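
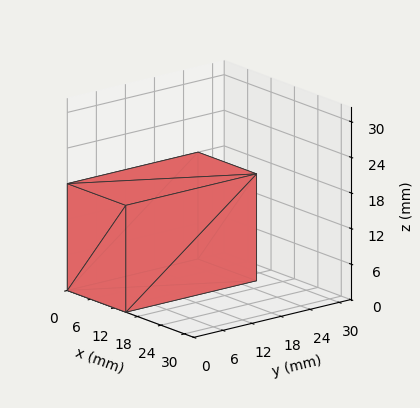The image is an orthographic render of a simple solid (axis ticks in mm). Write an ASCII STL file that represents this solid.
Reading the render: the shape is a rectangular box, roughly 15 × 27 mm footprint and 18 mm tall (dimensions read to the nearest mm from the axis ticks). For the STL, each face is triangulated and given an outward normal.

solid part
  facet normal 0.0000 0.0000 -1.0000
    outer loop
      vertex 15.000 27.000 0.000
      vertex 15.000 0.000 0.000
      vertex 0.000 0.000 0.000
    endloop
  endfacet
  facet normal 0.0000 0.0000 -1.0000
    outer loop
      vertex 0.000 27.000 0.000
      vertex 15.000 27.000 0.000
      vertex 0.000 0.000 0.000
    endloop
  endfacet
  facet normal 0.0000 0.0000 1.0000
    outer loop
      vertex 0.000 0.000 18.000
      vertex 15.000 0.000 18.000
      vertex 15.000 27.000 18.000
    endloop
  endfacet
  facet normal 0.0000 0.0000 1.0000
    outer loop
      vertex 0.000 0.000 18.000
      vertex 15.000 27.000 18.000
      vertex 0.000 27.000 18.000
    endloop
  endfacet
  facet normal 0.0000 -1.0000 0.0000
    outer loop
      vertex 0.000 0.000 0.000
      vertex 15.000 0.000 0.000
      vertex 15.000 0.000 18.000
    endloop
  endfacet
  facet normal 0.0000 -1.0000 0.0000
    outer loop
      vertex 0.000 0.000 0.000
      vertex 15.000 0.000 18.000
      vertex 0.000 0.000 18.000
    endloop
  endfacet
  facet normal 0.0000 1.0000 0.0000
    outer loop
      vertex 15.000 27.000 18.000
      vertex 15.000 27.000 0.000
      vertex 0.000 27.000 0.000
    endloop
  endfacet
  facet normal 0.0000 1.0000 0.0000
    outer loop
      vertex 0.000 27.000 18.000
      vertex 15.000 27.000 18.000
      vertex 0.000 27.000 0.000
    endloop
  endfacet
  facet normal -1.0000 0.0000 0.0000
    outer loop
      vertex 0.000 27.000 18.000
      vertex 0.000 27.000 0.000
      vertex 0.000 0.000 0.000
    endloop
  endfacet
  facet normal -1.0000 0.0000 0.0000
    outer loop
      vertex 0.000 0.000 18.000
      vertex 0.000 27.000 18.000
      vertex 0.000 0.000 0.000
    endloop
  endfacet
  facet normal 1.0000 0.0000 0.0000
    outer loop
      vertex 15.000 0.000 0.000
      vertex 15.000 27.000 0.000
      vertex 15.000 27.000 18.000
    endloop
  endfacet
  facet normal 1.0000 0.0000 0.0000
    outer loop
      vertex 15.000 0.000 0.000
      vertex 15.000 27.000 18.000
      vertex 15.000 0.000 18.000
    endloop
  endfacet
endsolid part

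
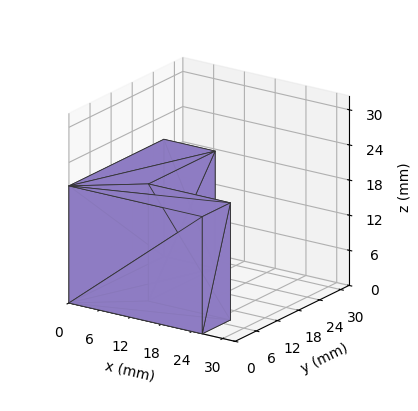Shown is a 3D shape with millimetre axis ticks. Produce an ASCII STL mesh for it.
Reading the render: the shape is an L-shaped prism: outer 26 × 27 mm, arm thicknesses ≈ 8 mm (horizontal) and 10 mm (vertical), extruded 20 mm in z (dimensions read to the nearest mm from the axis ticks). For the STL, each face is triangulated and given an outward normal.

solid part
  facet normal 0.0000 0.0000 -1.0000
    outer loop
      vertex 26.00 8.00 0.00
      vertex 26.00 0.00 0.00
      vertex 0.00 0.00 0.00
    endloop
  endfacet
  facet normal 0.0000 0.0000 -1.0000
    outer loop
      vertex 10.00 8.00 0.00
      vertex 26.00 8.00 0.00
      vertex 0.00 0.00 0.00
    endloop
  endfacet
  facet normal 0.0000 0.0000 -1.0000
    outer loop
      vertex 10.00 27.00 0.00
      vertex 10.00 8.00 0.00
      vertex 0.00 0.00 0.00
    endloop
  endfacet
  facet normal 0.0000 0.0000 -1.0000
    outer loop
      vertex 0.00 27.00 0.00
      vertex 10.00 27.00 0.00
      vertex 0.00 0.00 0.00
    endloop
  endfacet
  facet normal 0.0000 0.0000 1.0000
    outer loop
      vertex 0.00 0.00 20.00
      vertex 26.00 0.00 20.00
      vertex 26.00 8.00 20.00
    endloop
  endfacet
  facet normal 0.0000 0.0000 1.0000
    outer loop
      vertex 0.00 0.00 20.00
      vertex 26.00 8.00 20.00
      vertex 10.00 8.00 20.00
    endloop
  endfacet
  facet normal 0.0000 0.0000 1.0000
    outer loop
      vertex 0.00 0.00 20.00
      vertex 10.00 8.00 20.00
      vertex 10.00 27.00 20.00
    endloop
  endfacet
  facet normal 0.0000 0.0000 1.0000
    outer loop
      vertex 0.00 0.00 20.00
      vertex 10.00 27.00 20.00
      vertex 0.00 27.00 20.00
    endloop
  endfacet
  facet normal 0.0000 -1.0000 0.0000
    outer loop
      vertex 0.00 0.00 0.00
      vertex 26.00 0.00 0.00
      vertex 26.00 0.00 20.00
    endloop
  endfacet
  facet normal 0.0000 -1.0000 0.0000
    outer loop
      vertex 0.00 0.00 0.00
      vertex 26.00 0.00 20.00
      vertex 0.00 0.00 20.00
    endloop
  endfacet
  facet normal 1.0000 0.0000 0.0000
    outer loop
      vertex 26.00 0.00 0.00
      vertex 26.00 8.00 0.00
      vertex 26.00 8.00 20.00
    endloop
  endfacet
  facet normal 1.0000 0.0000 0.0000
    outer loop
      vertex 26.00 0.00 0.00
      vertex 26.00 8.00 20.00
      vertex 26.00 0.00 20.00
    endloop
  endfacet
  facet normal 0.0000 1.0000 0.0000
    outer loop
      vertex 26.00 8.00 0.00
      vertex 10.00 8.00 0.00
      vertex 10.00 8.00 20.00
    endloop
  endfacet
  facet normal 0.0000 1.0000 0.0000
    outer loop
      vertex 26.00 8.00 0.00
      vertex 10.00 8.00 20.00
      vertex 26.00 8.00 20.00
    endloop
  endfacet
  facet normal 1.0000 0.0000 0.0000
    outer loop
      vertex 10.00 8.00 0.00
      vertex 10.00 27.00 0.00
      vertex 10.00 27.00 20.00
    endloop
  endfacet
  facet normal 1.0000 0.0000 0.0000
    outer loop
      vertex 10.00 8.00 0.00
      vertex 10.00 27.00 20.00
      vertex 10.00 8.00 20.00
    endloop
  endfacet
  facet normal 0.0000 1.0000 0.0000
    outer loop
      vertex 10.00 27.00 0.00
      vertex 0.00 27.00 0.00
      vertex 0.00 27.00 20.00
    endloop
  endfacet
  facet normal 0.0000 1.0000 0.0000
    outer loop
      vertex 10.00 27.00 0.00
      vertex 0.00 27.00 20.00
      vertex 10.00 27.00 20.00
    endloop
  endfacet
  facet normal -1.0000 0.0000 0.0000
    outer loop
      vertex 0.00 27.00 0.00
      vertex 0.00 0.00 0.00
      vertex 0.00 0.00 20.00
    endloop
  endfacet
  facet normal -1.0000 0.0000 0.0000
    outer loop
      vertex 0.00 27.00 0.00
      vertex 0.00 0.00 20.00
      vertex 0.00 27.00 20.00
    endloop
  endfacet
endsolid part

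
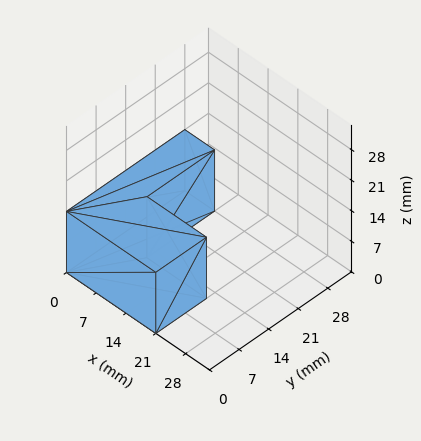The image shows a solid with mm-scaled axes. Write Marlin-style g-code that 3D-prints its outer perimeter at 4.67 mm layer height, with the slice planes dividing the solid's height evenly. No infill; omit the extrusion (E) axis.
Reading the render: the shape is an L-shaped prism: outer 21 × 28 mm, arm thicknesses ≈ 12 mm (horizontal) and 7 mm (vertical), extruded 14 mm in z (dimensions read to the nearest mm from the axis ticks). For the g-code, the solid's height is divided into equal slices at the stated Δz and each level perimeter traced with G1 moves after a G0 lift.

; perimeter-only toolpath
G21 ; units = mm
G90 ; absolute positioning
G28 ; home
; layer 1
G0 Z4.67
G0 X0.00 Y0.00
G1 X21.00 Y0.00
G1 X21.00 Y12.00
G1 X7.00 Y12.00
G1 X7.00 Y28.00
G1 X0.00 Y28.00
G1 X0.00 Y0.00
; layer 2
G0 Z9.33
G0 X0.00 Y0.00
G1 X21.00 Y0.00
G1 X21.00 Y12.00
G1 X7.00 Y12.00
G1 X7.00 Y28.00
G1 X0.00 Y28.00
G1 X0.00 Y0.00
; layer 3
G0 Z14.00
G0 X0.00 Y0.00
G1 X21.00 Y0.00
G1 X21.00 Y12.00
G1 X7.00 Y12.00
G1 X7.00 Y28.00
G1 X0.00 Y28.00
G1 X0.00 Y0.00
M2 ; end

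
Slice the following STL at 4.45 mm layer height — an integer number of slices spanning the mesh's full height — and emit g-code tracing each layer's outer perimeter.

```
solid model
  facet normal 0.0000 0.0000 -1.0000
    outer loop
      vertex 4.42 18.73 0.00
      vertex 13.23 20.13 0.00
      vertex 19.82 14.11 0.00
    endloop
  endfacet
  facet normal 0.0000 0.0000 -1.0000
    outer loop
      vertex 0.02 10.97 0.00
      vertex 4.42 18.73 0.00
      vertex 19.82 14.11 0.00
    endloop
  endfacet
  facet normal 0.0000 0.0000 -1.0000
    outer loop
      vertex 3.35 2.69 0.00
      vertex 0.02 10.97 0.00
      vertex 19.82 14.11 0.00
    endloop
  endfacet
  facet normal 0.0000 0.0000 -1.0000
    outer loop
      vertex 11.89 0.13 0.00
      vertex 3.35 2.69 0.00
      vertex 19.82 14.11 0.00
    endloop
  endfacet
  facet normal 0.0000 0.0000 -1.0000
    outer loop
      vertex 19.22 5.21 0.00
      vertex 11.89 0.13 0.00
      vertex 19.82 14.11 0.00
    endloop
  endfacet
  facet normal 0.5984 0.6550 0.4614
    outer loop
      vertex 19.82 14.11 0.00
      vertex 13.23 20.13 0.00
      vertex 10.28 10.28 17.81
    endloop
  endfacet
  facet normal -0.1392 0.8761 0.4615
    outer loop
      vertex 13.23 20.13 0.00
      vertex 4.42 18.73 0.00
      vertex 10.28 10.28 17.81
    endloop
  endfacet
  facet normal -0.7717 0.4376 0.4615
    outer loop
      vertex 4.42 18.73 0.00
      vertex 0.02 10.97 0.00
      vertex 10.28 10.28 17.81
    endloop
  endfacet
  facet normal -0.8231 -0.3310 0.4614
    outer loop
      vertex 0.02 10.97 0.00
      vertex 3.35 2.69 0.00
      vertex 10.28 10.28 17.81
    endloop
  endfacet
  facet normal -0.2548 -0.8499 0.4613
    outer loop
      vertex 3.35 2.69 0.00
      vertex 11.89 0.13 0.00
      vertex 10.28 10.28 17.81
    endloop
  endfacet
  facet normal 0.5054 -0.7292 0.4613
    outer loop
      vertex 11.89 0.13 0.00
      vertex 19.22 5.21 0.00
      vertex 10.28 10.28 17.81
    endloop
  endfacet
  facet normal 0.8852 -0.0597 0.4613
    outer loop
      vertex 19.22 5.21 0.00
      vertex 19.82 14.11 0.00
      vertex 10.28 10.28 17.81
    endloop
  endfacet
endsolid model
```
; perimeter-only toolpath
G21 ; units = mm
G90 ; absolute positioning
G28 ; home
; layer 1
G0 Z4.45
G0 X17.43 Y13.15
G1 X12.49 Y17.67
G1 X5.88 Y16.62
G1 X2.58 Y10.80
G1 X5.08 Y4.59
G1 X11.49 Y2.67
G1 X16.98 Y6.48
G1 X17.43 Y13.15
; layer 2
G0 Z8.90
G0 X15.05 Y12.20
G1 X11.75 Y15.20
G1 X7.35 Y14.50
G1 X5.15 Y10.62
G1 X6.81 Y6.48
G1 X11.09 Y5.21
G1 X14.75 Y7.74
G1 X15.05 Y12.20
; layer 3
G0 Z13.36
G0 X12.66 Y11.24
G1 X11.02 Y12.74
G1 X8.81 Y12.39
G1 X7.71 Y10.45
G1 X8.55 Y8.38
G1 X10.68 Y7.74
G1 X12.51 Y9.01
G1 X12.66 Y11.24
M2 ; end

The solid is a regular 7-sided pyramid, base circumscribed radius ≈ 10.3 mm, apex at z ≈ 17.8 mm. Slicing at Δz = 4.45 mm — 4 equal slices spanning the solid's height, so layer i sits at z = i·h/4 — gives 3 non-empty perimeters. Each is a 7-segment closed polygon; G0 lifts to the layer z and rapids to the start vertex, then G1 traces the edges. The cross-section shrinks linearly with z (the slice at the apex is degenerate and omitted).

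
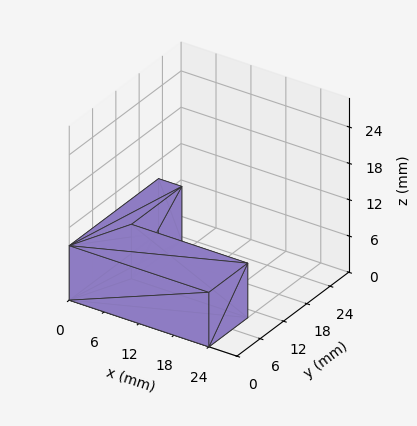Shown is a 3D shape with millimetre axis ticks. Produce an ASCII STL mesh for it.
Reading the render: the shape is an L-shaped prism: outer 24 × 23 mm, arm thicknesses ≈ 10 mm (horizontal) and 4 mm (vertical), extruded 9 mm in z (dimensions read to the nearest mm from the axis ticks). For the STL, each face is triangulated and given an outward normal.

solid part
  facet normal 0.0000 0.0000 -1.0000
    outer loop
      vertex 24.00 10.00 0.00
      vertex 24.00 0.00 0.00
      vertex 0.00 0.00 0.00
    endloop
  endfacet
  facet normal 0.0000 0.0000 -1.0000
    outer loop
      vertex 4.00 10.00 0.00
      vertex 24.00 10.00 0.00
      vertex 0.00 0.00 0.00
    endloop
  endfacet
  facet normal 0.0000 0.0000 -1.0000
    outer loop
      vertex 4.00 23.00 0.00
      vertex 4.00 10.00 0.00
      vertex 0.00 0.00 0.00
    endloop
  endfacet
  facet normal 0.0000 0.0000 -1.0000
    outer loop
      vertex 0.00 23.00 0.00
      vertex 4.00 23.00 0.00
      vertex 0.00 0.00 0.00
    endloop
  endfacet
  facet normal 0.0000 0.0000 1.0000
    outer loop
      vertex 0.00 0.00 9.00
      vertex 24.00 0.00 9.00
      vertex 24.00 10.00 9.00
    endloop
  endfacet
  facet normal 0.0000 0.0000 1.0000
    outer loop
      vertex 0.00 0.00 9.00
      vertex 24.00 10.00 9.00
      vertex 4.00 10.00 9.00
    endloop
  endfacet
  facet normal 0.0000 0.0000 1.0000
    outer loop
      vertex 0.00 0.00 9.00
      vertex 4.00 10.00 9.00
      vertex 4.00 23.00 9.00
    endloop
  endfacet
  facet normal 0.0000 0.0000 1.0000
    outer loop
      vertex 0.00 0.00 9.00
      vertex 4.00 23.00 9.00
      vertex 0.00 23.00 9.00
    endloop
  endfacet
  facet normal 0.0000 -1.0000 0.0000
    outer loop
      vertex 0.00 0.00 0.00
      vertex 24.00 0.00 0.00
      vertex 24.00 0.00 9.00
    endloop
  endfacet
  facet normal 0.0000 -1.0000 0.0000
    outer loop
      vertex 0.00 0.00 0.00
      vertex 24.00 0.00 9.00
      vertex 0.00 0.00 9.00
    endloop
  endfacet
  facet normal 1.0000 0.0000 0.0000
    outer loop
      vertex 24.00 0.00 0.00
      vertex 24.00 10.00 0.00
      vertex 24.00 10.00 9.00
    endloop
  endfacet
  facet normal 1.0000 0.0000 0.0000
    outer loop
      vertex 24.00 0.00 0.00
      vertex 24.00 10.00 9.00
      vertex 24.00 0.00 9.00
    endloop
  endfacet
  facet normal 0.0000 1.0000 0.0000
    outer loop
      vertex 24.00 10.00 0.00
      vertex 4.00 10.00 0.00
      vertex 4.00 10.00 9.00
    endloop
  endfacet
  facet normal 0.0000 1.0000 0.0000
    outer loop
      vertex 24.00 10.00 0.00
      vertex 4.00 10.00 9.00
      vertex 24.00 10.00 9.00
    endloop
  endfacet
  facet normal 1.0000 0.0000 0.0000
    outer loop
      vertex 4.00 10.00 0.00
      vertex 4.00 23.00 0.00
      vertex 4.00 23.00 9.00
    endloop
  endfacet
  facet normal 1.0000 0.0000 0.0000
    outer loop
      vertex 4.00 10.00 0.00
      vertex 4.00 23.00 9.00
      vertex 4.00 10.00 9.00
    endloop
  endfacet
  facet normal 0.0000 1.0000 0.0000
    outer loop
      vertex 4.00 23.00 0.00
      vertex 0.00 23.00 0.00
      vertex 0.00 23.00 9.00
    endloop
  endfacet
  facet normal 0.0000 1.0000 0.0000
    outer loop
      vertex 4.00 23.00 0.00
      vertex 0.00 23.00 9.00
      vertex 4.00 23.00 9.00
    endloop
  endfacet
  facet normal -1.0000 0.0000 0.0000
    outer loop
      vertex 0.00 23.00 0.00
      vertex 0.00 0.00 0.00
      vertex 0.00 0.00 9.00
    endloop
  endfacet
  facet normal -1.0000 0.0000 0.0000
    outer loop
      vertex 0.00 23.00 0.00
      vertex 0.00 0.00 9.00
      vertex 0.00 23.00 9.00
    endloop
  endfacet
endsolid part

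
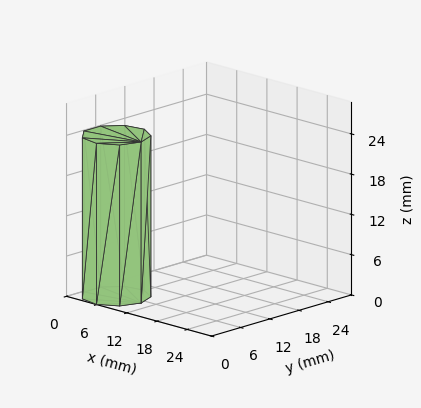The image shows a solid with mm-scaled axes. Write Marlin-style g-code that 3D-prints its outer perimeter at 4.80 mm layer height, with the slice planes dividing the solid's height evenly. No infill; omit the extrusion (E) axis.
Reading the render: the shape is a regular 9-sided prism (a cylinder approximated with 9 flat sides), circumscribed radius ≈ 5 mm, height ≈ 24 mm (dimensions read to the nearest mm from the axis ticks). For the g-code, the solid's height is divided into equal slices at the stated Δz and each level perimeter traced with G1 moves after a G0 lift.

; perimeter-only toolpath
G21 ; units = mm
G90 ; absolute positioning
G28 ; home
; layer 1
G0 Z4.80
G0 X10.00 Y5.00
G1 X8.83 Y8.21
G1 X5.87 Y9.92
G1 X2.50 Y9.33
G1 X0.30 Y6.71
G1 X0.30 Y3.29
G1 X2.50 Y0.67
G1 X5.87 Y0.08
G1 X8.83 Y1.79
G1 X10.00 Y5.00
; layer 2
G0 Z9.60
G0 X10.00 Y5.00
G1 X8.83 Y8.21
G1 X5.87 Y9.92
G1 X2.50 Y9.33
G1 X0.30 Y6.71
G1 X0.30 Y3.29
G1 X2.50 Y0.67
G1 X5.87 Y0.08
G1 X8.83 Y1.79
G1 X10.00 Y5.00
; layer 3
G0 Z14.40
G0 X10.00 Y5.00
G1 X8.83 Y8.21
G1 X5.87 Y9.92
G1 X2.50 Y9.33
G1 X0.30 Y6.71
G1 X0.30 Y3.29
G1 X2.50 Y0.67
G1 X5.87 Y0.08
G1 X8.83 Y1.79
G1 X10.00 Y5.00
; layer 4
G0 Z19.20
G0 X10.00 Y5.00
G1 X8.83 Y8.21
G1 X5.87 Y9.92
G1 X2.50 Y9.33
G1 X0.30 Y6.71
G1 X0.30 Y3.29
G1 X2.50 Y0.67
G1 X5.87 Y0.08
G1 X8.83 Y1.79
G1 X10.00 Y5.00
; layer 5
G0 Z24.00
G0 X10.00 Y5.00
G1 X8.83 Y8.21
G1 X5.87 Y9.92
G1 X2.50 Y9.33
G1 X0.30 Y6.71
G1 X0.30 Y3.29
G1 X2.50 Y0.67
G1 X5.87 Y0.08
G1 X8.83 Y1.79
G1 X10.00 Y5.00
M2 ; end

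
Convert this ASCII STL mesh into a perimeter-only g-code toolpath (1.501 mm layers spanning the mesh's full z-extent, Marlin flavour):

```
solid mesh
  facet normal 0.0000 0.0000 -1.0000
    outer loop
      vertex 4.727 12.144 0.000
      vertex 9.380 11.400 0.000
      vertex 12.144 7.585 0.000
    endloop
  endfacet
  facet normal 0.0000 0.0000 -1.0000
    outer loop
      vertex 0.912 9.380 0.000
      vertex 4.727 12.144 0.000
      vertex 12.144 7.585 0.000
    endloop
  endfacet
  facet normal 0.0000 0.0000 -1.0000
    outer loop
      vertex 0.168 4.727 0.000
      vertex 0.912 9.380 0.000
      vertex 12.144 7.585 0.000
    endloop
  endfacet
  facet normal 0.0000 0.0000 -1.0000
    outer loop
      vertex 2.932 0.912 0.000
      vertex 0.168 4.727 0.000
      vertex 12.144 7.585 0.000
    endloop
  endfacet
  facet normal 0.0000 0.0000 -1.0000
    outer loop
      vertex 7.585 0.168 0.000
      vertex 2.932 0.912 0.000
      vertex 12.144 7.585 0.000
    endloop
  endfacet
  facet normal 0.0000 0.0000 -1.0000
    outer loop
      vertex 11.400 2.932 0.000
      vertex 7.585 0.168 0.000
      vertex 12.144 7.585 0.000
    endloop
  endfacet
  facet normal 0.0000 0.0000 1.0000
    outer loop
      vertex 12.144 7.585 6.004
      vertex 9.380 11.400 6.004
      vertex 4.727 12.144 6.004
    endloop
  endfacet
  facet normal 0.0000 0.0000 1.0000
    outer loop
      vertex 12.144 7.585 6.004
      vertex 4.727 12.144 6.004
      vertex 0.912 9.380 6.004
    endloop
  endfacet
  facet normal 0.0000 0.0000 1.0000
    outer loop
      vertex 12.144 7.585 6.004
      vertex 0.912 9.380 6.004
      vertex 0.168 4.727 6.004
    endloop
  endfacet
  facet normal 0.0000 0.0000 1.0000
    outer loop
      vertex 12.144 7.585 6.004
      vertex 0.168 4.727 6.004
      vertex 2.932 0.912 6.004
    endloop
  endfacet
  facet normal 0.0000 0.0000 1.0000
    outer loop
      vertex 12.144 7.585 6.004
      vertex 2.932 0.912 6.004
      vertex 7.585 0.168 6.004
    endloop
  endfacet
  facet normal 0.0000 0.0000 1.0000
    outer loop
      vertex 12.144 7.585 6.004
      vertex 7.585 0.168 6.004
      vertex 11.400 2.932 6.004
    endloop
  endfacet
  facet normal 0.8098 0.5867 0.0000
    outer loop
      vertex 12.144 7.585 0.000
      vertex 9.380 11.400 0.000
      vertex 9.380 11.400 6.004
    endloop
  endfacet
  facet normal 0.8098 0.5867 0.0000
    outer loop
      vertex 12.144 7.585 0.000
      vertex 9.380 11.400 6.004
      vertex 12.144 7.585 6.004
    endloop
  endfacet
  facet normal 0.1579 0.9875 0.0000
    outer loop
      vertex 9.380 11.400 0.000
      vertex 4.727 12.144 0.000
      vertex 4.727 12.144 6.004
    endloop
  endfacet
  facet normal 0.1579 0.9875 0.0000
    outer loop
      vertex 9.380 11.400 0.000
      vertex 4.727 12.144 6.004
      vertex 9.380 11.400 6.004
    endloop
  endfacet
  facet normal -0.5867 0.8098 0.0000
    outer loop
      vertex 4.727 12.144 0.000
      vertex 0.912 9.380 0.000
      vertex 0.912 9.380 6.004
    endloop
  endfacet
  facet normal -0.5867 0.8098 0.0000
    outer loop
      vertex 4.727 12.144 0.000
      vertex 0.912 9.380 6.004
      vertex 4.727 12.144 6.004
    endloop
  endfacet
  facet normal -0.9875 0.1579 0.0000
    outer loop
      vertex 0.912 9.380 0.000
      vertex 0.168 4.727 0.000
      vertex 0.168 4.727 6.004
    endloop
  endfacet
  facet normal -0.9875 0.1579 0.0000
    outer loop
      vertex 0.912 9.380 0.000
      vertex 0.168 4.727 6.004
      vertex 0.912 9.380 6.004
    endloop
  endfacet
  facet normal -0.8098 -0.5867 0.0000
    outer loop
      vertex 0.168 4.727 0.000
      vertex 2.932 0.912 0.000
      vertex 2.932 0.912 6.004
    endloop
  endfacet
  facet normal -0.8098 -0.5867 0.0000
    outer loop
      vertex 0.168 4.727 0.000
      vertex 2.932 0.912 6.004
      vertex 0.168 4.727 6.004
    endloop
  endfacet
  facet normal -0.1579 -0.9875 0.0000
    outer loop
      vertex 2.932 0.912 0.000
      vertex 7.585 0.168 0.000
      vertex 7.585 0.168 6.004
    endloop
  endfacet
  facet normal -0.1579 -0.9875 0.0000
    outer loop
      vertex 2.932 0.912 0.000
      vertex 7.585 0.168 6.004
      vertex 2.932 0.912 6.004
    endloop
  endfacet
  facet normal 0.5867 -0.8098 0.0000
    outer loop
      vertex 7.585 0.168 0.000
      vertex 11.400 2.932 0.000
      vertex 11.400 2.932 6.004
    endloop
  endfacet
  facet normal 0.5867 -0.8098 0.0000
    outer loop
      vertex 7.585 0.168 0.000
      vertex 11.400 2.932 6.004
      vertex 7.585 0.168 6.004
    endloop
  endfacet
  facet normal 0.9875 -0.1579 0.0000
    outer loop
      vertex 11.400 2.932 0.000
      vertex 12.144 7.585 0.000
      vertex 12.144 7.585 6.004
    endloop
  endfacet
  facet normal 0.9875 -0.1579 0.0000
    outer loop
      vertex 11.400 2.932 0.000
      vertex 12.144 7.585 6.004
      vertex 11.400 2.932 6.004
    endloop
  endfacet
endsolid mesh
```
; perimeter-only toolpath
G21 ; units = mm
G90 ; absolute positioning
G28 ; home
; layer 1
G0 Z1.501
G0 X12.144 Y7.585
G1 X9.380 Y11.400
G1 X4.727 Y12.144
G1 X0.912 Y9.380
G1 X0.168 Y4.727
G1 X2.932 Y0.912
G1 X7.585 Y0.168
G1 X11.400 Y2.932
G1 X12.144 Y7.585
; layer 2
G0 Z3.002
G0 X12.144 Y7.585
G1 X9.380 Y11.400
G1 X4.727 Y12.144
G1 X0.912 Y9.380
G1 X0.168 Y4.727
G1 X2.932 Y0.912
G1 X7.585 Y0.168
G1 X11.400 Y2.932
G1 X12.144 Y7.585
; layer 3
G0 Z4.503
G0 X12.144 Y7.585
G1 X9.380 Y11.400
G1 X4.727 Y12.144
G1 X0.912 Y9.380
G1 X0.168 Y4.727
G1 X2.932 Y0.912
G1 X7.585 Y0.168
G1 X11.400 Y2.932
G1 X12.144 Y7.585
; layer 4
G0 Z6.004
G0 X12.144 Y7.585
G1 X9.380 Y11.400
G1 X4.727 Y12.144
G1 X0.912 Y9.380
G1 X0.168 Y4.727
G1 X2.932 Y0.912
G1 X7.585 Y0.168
G1 X11.400 Y2.932
G1 X12.144 Y7.585
M2 ; end

The solid is a regular 8-sided prism (a cylinder approximated with 8 flat sides), circumscribed radius ≈ 6.16 mm, height ≈ 6 mm. Slicing at Δz = 1.501 mm — 4 equal slices spanning the solid's height, so layer i sits at z = i·h/4 — gives 4 non-empty perimeters. Each is a 8-segment closed polygon; G0 lifts to the layer z and rapids to the start vertex, then G1 traces the edges.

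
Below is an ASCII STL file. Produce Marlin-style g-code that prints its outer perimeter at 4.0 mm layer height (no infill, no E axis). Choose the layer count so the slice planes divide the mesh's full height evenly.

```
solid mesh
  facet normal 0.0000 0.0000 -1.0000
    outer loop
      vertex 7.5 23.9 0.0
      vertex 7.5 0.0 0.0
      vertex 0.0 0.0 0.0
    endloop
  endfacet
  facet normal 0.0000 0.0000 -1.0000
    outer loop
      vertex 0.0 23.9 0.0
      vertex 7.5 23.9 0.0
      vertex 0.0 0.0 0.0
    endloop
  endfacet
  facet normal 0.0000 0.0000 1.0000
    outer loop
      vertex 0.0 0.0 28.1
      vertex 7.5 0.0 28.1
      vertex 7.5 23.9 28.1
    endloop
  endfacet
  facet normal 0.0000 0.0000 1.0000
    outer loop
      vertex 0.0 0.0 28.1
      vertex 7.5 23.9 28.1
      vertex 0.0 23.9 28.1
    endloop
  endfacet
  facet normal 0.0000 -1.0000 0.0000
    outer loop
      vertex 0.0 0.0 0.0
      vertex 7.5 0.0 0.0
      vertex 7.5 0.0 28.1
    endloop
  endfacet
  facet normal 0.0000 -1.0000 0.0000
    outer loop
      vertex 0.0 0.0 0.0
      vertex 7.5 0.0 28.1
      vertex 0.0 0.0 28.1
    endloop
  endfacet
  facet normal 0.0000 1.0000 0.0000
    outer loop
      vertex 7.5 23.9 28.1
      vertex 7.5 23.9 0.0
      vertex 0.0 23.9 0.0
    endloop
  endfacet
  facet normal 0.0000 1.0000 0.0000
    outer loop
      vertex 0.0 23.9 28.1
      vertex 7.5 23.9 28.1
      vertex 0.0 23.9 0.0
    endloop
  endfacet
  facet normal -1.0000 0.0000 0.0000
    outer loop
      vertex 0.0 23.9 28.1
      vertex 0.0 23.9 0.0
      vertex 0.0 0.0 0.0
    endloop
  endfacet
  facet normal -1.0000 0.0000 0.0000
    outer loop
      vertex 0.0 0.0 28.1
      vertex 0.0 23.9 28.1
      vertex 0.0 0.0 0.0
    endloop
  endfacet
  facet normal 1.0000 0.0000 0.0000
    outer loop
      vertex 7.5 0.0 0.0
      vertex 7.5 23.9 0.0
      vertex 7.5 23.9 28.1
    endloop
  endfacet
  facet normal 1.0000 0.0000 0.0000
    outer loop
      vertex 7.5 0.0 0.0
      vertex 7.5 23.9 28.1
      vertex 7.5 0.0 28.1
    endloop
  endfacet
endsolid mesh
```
; perimeter-only toolpath
G21 ; units = mm
G90 ; absolute positioning
G28 ; home
; layer 1
G0 Z4.0
G0 X0.0 Y0.0
G1 X7.5 Y0.0
G1 X7.5 Y23.9
G1 X0.0 Y23.9
G1 X0.0 Y0.0
; layer 2
G0 Z8.0
G0 X0.0 Y0.0
G1 X7.5 Y0.0
G1 X7.5 Y23.9
G1 X0.0 Y23.9
G1 X0.0 Y0.0
; layer 3
G0 Z12.0
G0 X0.0 Y0.0
G1 X7.5 Y0.0
G1 X7.5 Y23.9
G1 X0.0 Y23.9
G1 X0.0 Y0.0
; layer 4
G0 Z16.1
G0 X0.0 Y0.0
G1 X7.5 Y0.0
G1 X7.5 Y23.9
G1 X0.0 Y23.9
G1 X0.0 Y0.0
; layer 5
G0 Z20.1
G0 X0.0 Y0.0
G1 X7.5 Y0.0
G1 X7.5 Y23.9
G1 X0.0 Y23.9
G1 X0.0 Y0.0
; layer 6
G0 Z24.1
G0 X0.0 Y0.0
G1 X7.5 Y0.0
G1 X7.5 Y23.9
G1 X0.0 Y23.9
G1 X0.0 Y0.0
; layer 7
G0 Z28.1
G0 X0.0 Y0.0
G1 X7.5 Y0.0
G1 X7.5 Y23.9
G1 X0.0 Y23.9
G1 X0.0 Y0.0
M2 ; end

The solid is a rectangular box, roughly 7.5 × 23.9 mm footprint and 28.1 mm tall. Slicing at Δz = 4.0 mm — 7 equal slices spanning the solid's height, so layer i sits at z = i·h/7 — gives 7 non-empty perimeters. Each is a 4-segment closed polygon; G0 lifts to the layer z and rapids to the start vertex, then G1 traces the edges.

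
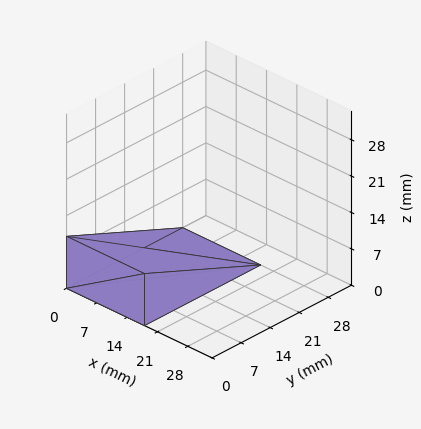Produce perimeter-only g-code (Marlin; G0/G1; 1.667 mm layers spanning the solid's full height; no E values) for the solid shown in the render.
Reading the render: the shape is a wedge (ramp): 18 × 28 mm base, rising to 10 mm along the y=0 edge and sloping linearly to z=0 at y=28 (dimensions read to the nearest mm from the axis ticks). For the g-code, the solid's height is divided into equal slices at the stated Δz and each level perimeter traced with G1 moves after a G0 lift.

; perimeter-only toolpath
G21 ; units = mm
G90 ; absolute positioning
G28 ; home
; layer 1
G0 Z1.667
G0 X0.000 Y0.000
G1 X18.000 Y0.000
G1 X18.000 Y23.333
G1 X0.000 Y23.333
G1 X0.000 Y0.000
; layer 2
G0 Z3.333
G0 X0.000 Y0.000
G1 X18.000 Y0.000
G1 X18.000 Y18.667
G1 X0.000 Y18.667
G1 X0.000 Y0.000
; layer 3
G0 Z5.000
G0 X0.000 Y0.000
G1 X18.000 Y0.000
G1 X18.000 Y14.000
G1 X0.000 Y14.000
G1 X0.000 Y0.000
; layer 4
G0 Z6.667
G0 X0.000 Y0.000
G1 X18.000 Y0.000
G1 X18.000 Y9.333
G1 X0.000 Y9.333
G1 X0.000 Y0.000
; layer 5
G0 Z8.333
G0 X0.000 Y0.000
G1 X18.000 Y0.000
G1 X18.000 Y4.667
G1 X0.000 Y4.667
G1 X0.000 Y0.000
M2 ; end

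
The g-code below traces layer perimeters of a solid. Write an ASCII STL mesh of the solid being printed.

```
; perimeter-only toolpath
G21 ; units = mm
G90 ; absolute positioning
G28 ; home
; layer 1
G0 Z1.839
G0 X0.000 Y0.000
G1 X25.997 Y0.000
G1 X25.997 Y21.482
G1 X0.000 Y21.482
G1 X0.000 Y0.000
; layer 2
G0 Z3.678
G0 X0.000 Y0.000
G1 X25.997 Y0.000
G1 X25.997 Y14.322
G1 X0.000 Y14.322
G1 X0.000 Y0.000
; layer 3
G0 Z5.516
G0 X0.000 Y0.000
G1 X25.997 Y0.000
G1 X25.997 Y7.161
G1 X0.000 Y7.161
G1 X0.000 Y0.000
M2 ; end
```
solid part
  facet normal 0.0000 0.0000 -1.0000
    outer loop
      vertex 25.997 28.643 0.000
      vertex 25.997 0.000 0.000
      vertex 0.000 0.000 0.000
    endloop
  endfacet
  facet normal 0.0000 0.0000 -1.0000
    outer loop
      vertex 0.000 28.643 0.000
      vertex 25.997 28.643 0.000
      vertex 0.000 0.000 0.000
    endloop
  endfacet
  facet normal 0.0000 -1.0000 0.0000
    outer loop
      vertex 0.000 0.000 0.000
      vertex 25.997 0.000 0.000
      vertex 25.997 0.000 7.355
    endloop
  endfacet
  facet normal 0.0000 -1.0000 0.0000
    outer loop
      vertex 0.000 0.000 0.000
      vertex 25.997 0.000 7.355
      vertex 0.000 0.000 7.355
    endloop
  endfacet
  facet normal 0.0000 0.2487 0.9686
    outer loop
      vertex 0.000 0.000 7.355
      vertex 25.997 0.000 7.355
      vertex 25.997 28.643 0.000
    endloop
  endfacet
  facet normal 0.0000 0.2487 0.9686
    outer loop
      vertex 0.000 0.000 7.355
      vertex 25.997 28.643 0.000
      vertex 0.000 28.643 0.000
    endloop
  endfacet
  facet normal -1.0000 0.0000 0.0000
    outer loop
      vertex 0.000 0.000 7.355
      vertex 0.000 28.643 0.000
      vertex 0.000 0.000 0.000
    endloop
  endfacet
  facet normal 1.0000 0.0000 0.0000
    outer loop
      vertex 25.997 0.000 0.000
      vertex 25.997 28.643 0.000
      vertex 25.997 0.000 7.355
    endloop
  endfacet
endsolid part

The G0 Z moves step by Δz≈1.839 mm. The G1 loops shrink linearly with z, so the solid tapers from its base footprint up to z≈7.36. Closing with a flat bottom cap and the tapered top and triangulating gives 8 facets — a wedge (ramp): 26 × 28.6 mm base, rising to 7.36 mm along the y=0 edge and sloping linearly to z=0 at y=28.6.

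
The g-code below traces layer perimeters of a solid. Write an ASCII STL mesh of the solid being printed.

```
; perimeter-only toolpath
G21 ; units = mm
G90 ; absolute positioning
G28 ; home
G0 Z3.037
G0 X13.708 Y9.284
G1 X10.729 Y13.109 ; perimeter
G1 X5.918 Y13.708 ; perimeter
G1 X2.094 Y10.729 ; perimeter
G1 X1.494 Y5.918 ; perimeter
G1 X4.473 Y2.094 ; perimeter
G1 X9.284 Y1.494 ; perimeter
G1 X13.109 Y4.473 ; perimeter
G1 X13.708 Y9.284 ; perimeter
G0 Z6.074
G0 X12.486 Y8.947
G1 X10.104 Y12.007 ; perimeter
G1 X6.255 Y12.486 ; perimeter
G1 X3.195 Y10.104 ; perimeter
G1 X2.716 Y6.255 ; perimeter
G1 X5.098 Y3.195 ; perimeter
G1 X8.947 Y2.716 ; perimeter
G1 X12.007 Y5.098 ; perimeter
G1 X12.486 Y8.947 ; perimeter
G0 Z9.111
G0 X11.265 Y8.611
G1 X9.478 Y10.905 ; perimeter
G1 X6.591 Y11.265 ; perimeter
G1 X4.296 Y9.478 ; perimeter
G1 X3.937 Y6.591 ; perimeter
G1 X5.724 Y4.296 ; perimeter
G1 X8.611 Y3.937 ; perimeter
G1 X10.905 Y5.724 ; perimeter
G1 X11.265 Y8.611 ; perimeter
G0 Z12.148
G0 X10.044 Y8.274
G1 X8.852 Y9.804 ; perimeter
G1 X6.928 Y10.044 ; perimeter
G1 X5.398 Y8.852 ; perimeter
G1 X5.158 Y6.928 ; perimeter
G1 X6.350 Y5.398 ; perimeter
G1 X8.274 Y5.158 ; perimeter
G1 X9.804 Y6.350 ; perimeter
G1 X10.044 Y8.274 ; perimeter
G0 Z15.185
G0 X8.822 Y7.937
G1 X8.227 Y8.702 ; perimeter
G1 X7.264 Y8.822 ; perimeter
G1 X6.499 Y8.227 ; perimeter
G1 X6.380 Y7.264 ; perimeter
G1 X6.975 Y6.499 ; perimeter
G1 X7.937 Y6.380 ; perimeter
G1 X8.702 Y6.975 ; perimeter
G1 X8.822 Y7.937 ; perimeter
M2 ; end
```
solid part
  facet normal 0.0000 0.0000 -1.0000
    outer loop
      vertex 5.582 14.929 0.000
      vertex 11.355 14.210 0.000
      vertex 14.929 9.620 0.000
    endloop
  endfacet
  facet normal 0.0000 0.0000 -1.0000
    outer loop
      vertex 0.992 11.355 0.000
      vertex 5.582 14.929 0.000
      vertex 14.929 9.620 0.000
    endloop
  endfacet
  facet normal 0.0000 0.0000 -1.0000
    outer loop
      vertex 0.273 5.582 0.000
      vertex 0.992 11.355 0.000
      vertex 14.929 9.620 0.000
    endloop
  endfacet
  facet normal 0.0000 0.0000 -1.0000
    outer loop
      vertex 3.847 0.992 0.000
      vertex 0.273 5.582 0.000
      vertex 14.929 9.620 0.000
    endloop
  endfacet
  facet normal 0.0000 0.0000 -1.0000
    outer loop
      vertex 9.620 0.273 0.000
      vertex 3.847 0.992 0.000
      vertex 14.929 9.620 0.000
    endloop
  endfacet
  facet normal 0.0000 0.0000 -1.0000
    outer loop
      vertex 14.210 3.847 0.000
      vertex 9.620 0.273 0.000
      vertex 14.929 9.620 0.000
    endloop
  endfacet
  facet normal 0.7362 0.5733 0.3596
    outer loop
      vertex 14.929 9.620 0.000
      vertex 11.355 14.210 0.000
      vertex 7.601 7.601 18.222
    endloop
  endfacet
  facet normal 0.1153 0.9260 0.3596
    outer loop
      vertex 11.355 14.210 0.000
      vertex 5.582 14.929 0.000
      vertex 7.601 7.601 18.222
    endloop
  endfacet
  facet normal -0.5733 0.7362 0.3596
    outer loop
      vertex 5.582 14.929 0.000
      vertex 0.992 11.355 0.000
      vertex 7.601 7.601 18.222
    endloop
  endfacet
  facet normal -0.9260 0.1153 0.3596
    outer loop
      vertex 0.992 11.355 0.000
      vertex 0.273 5.582 0.000
      vertex 7.601 7.601 18.222
    endloop
  endfacet
  facet normal -0.7362 -0.5733 0.3596
    outer loop
      vertex 0.273 5.582 0.000
      vertex 3.847 0.992 0.000
      vertex 7.601 7.601 18.222
    endloop
  endfacet
  facet normal -0.1153 -0.9260 0.3596
    outer loop
      vertex 3.847 0.992 0.000
      vertex 9.620 0.273 0.000
      vertex 7.601 7.601 18.222
    endloop
  endfacet
  facet normal 0.5733 -0.7362 0.3596
    outer loop
      vertex 9.620 0.273 0.000
      vertex 14.210 3.847 0.000
      vertex 7.601 7.601 18.222
    endloop
  endfacet
  facet normal 0.9260 -0.1153 0.3596
    outer loop
      vertex 14.210 3.847 0.000
      vertex 14.929 9.620 0.000
      vertex 7.601 7.601 18.222
    endloop
  endfacet
endsolid part

The G0 Z moves step by Δz≈3.037 mm. The G1 loops shrink linearly with z, so the solid tapers from its base footprint up to z≈18.2. Closing with a flat bottom cap and the tapered top and triangulating gives 14 facets — a regular 8-sided pyramid, base circumscribed radius ≈ 7.6 mm, apex at z ≈ 18.2 mm.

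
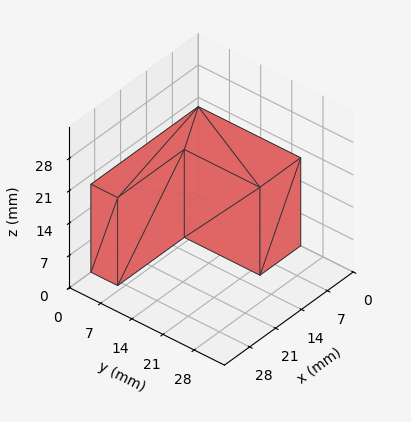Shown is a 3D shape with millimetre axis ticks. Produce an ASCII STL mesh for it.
Reading the render: the shape is an L-shaped prism: outer 29 × 23 mm, arm thicknesses ≈ 6 mm (horizontal) and 11 mm (vertical), extruded 19 mm in z (dimensions read to the nearest mm from the axis ticks). For the STL, each face is triangulated and given an outward normal.

solid part
  facet normal 0.0000 0.0000 -1.0000
    outer loop
      vertex 29.00 6.00 0.00
      vertex 29.00 0.00 0.00
      vertex 0.00 0.00 0.00
    endloop
  endfacet
  facet normal 0.0000 0.0000 -1.0000
    outer loop
      vertex 11.00 6.00 0.00
      vertex 29.00 6.00 0.00
      vertex 0.00 0.00 0.00
    endloop
  endfacet
  facet normal 0.0000 0.0000 -1.0000
    outer loop
      vertex 11.00 23.00 0.00
      vertex 11.00 6.00 0.00
      vertex 0.00 0.00 0.00
    endloop
  endfacet
  facet normal 0.0000 0.0000 -1.0000
    outer loop
      vertex 0.00 23.00 0.00
      vertex 11.00 23.00 0.00
      vertex 0.00 0.00 0.00
    endloop
  endfacet
  facet normal 0.0000 0.0000 1.0000
    outer loop
      vertex 0.00 0.00 19.00
      vertex 29.00 0.00 19.00
      vertex 29.00 6.00 19.00
    endloop
  endfacet
  facet normal 0.0000 0.0000 1.0000
    outer loop
      vertex 0.00 0.00 19.00
      vertex 29.00 6.00 19.00
      vertex 11.00 6.00 19.00
    endloop
  endfacet
  facet normal 0.0000 0.0000 1.0000
    outer loop
      vertex 0.00 0.00 19.00
      vertex 11.00 6.00 19.00
      vertex 11.00 23.00 19.00
    endloop
  endfacet
  facet normal 0.0000 0.0000 1.0000
    outer loop
      vertex 0.00 0.00 19.00
      vertex 11.00 23.00 19.00
      vertex 0.00 23.00 19.00
    endloop
  endfacet
  facet normal 0.0000 -1.0000 0.0000
    outer loop
      vertex 0.00 0.00 0.00
      vertex 29.00 0.00 0.00
      vertex 29.00 0.00 19.00
    endloop
  endfacet
  facet normal 0.0000 -1.0000 0.0000
    outer loop
      vertex 0.00 0.00 0.00
      vertex 29.00 0.00 19.00
      vertex 0.00 0.00 19.00
    endloop
  endfacet
  facet normal 1.0000 0.0000 0.0000
    outer loop
      vertex 29.00 0.00 0.00
      vertex 29.00 6.00 0.00
      vertex 29.00 6.00 19.00
    endloop
  endfacet
  facet normal 1.0000 0.0000 0.0000
    outer loop
      vertex 29.00 0.00 0.00
      vertex 29.00 6.00 19.00
      vertex 29.00 0.00 19.00
    endloop
  endfacet
  facet normal 0.0000 1.0000 0.0000
    outer loop
      vertex 29.00 6.00 0.00
      vertex 11.00 6.00 0.00
      vertex 11.00 6.00 19.00
    endloop
  endfacet
  facet normal 0.0000 1.0000 0.0000
    outer loop
      vertex 29.00 6.00 0.00
      vertex 11.00 6.00 19.00
      vertex 29.00 6.00 19.00
    endloop
  endfacet
  facet normal 1.0000 0.0000 0.0000
    outer loop
      vertex 11.00 6.00 0.00
      vertex 11.00 23.00 0.00
      vertex 11.00 23.00 19.00
    endloop
  endfacet
  facet normal 1.0000 0.0000 0.0000
    outer loop
      vertex 11.00 6.00 0.00
      vertex 11.00 23.00 19.00
      vertex 11.00 6.00 19.00
    endloop
  endfacet
  facet normal 0.0000 1.0000 0.0000
    outer loop
      vertex 11.00 23.00 0.00
      vertex 0.00 23.00 0.00
      vertex 0.00 23.00 19.00
    endloop
  endfacet
  facet normal 0.0000 1.0000 0.0000
    outer loop
      vertex 11.00 23.00 0.00
      vertex 0.00 23.00 19.00
      vertex 11.00 23.00 19.00
    endloop
  endfacet
  facet normal -1.0000 0.0000 0.0000
    outer loop
      vertex 0.00 23.00 0.00
      vertex 0.00 0.00 0.00
      vertex 0.00 0.00 19.00
    endloop
  endfacet
  facet normal -1.0000 0.0000 0.0000
    outer loop
      vertex 0.00 23.00 0.00
      vertex 0.00 0.00 19.00
      vertex 0.00 23.00 19.00
    endloop
  endfacet
endsolid part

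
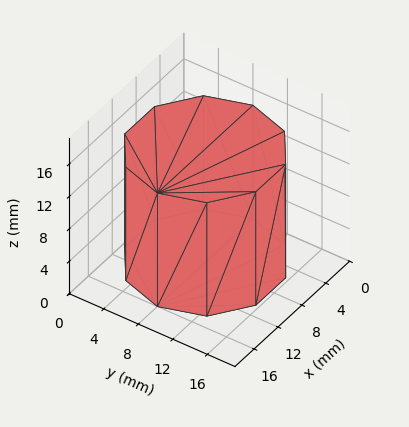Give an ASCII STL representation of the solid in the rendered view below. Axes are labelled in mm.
Reading the render: the shape is a regular 10-sided prism (a cylinder approximated with 10 flat sides), circumscribed radius ≈ 8 mm, height ≈ 14 mm (dimensions read to the nearest mm from the axis ticks). For the STL, each face is triangulated and given an outward normal.

solid part
  facet normal 0.0000 0.0000 -1.0000
    outer loop
      vertex 10.5 15.6 0.0
      vertex 14.5 12.7 0.0
      vertex 16.0 8.0 0.0
    endloop
  endfacet
  facet normal 0.0000 0.0000 -1.0000
    outer loop
      vertex 5.5 15.6 0.0
      vertex 10.5 15.6 0.0
      vertex 16.0 8.0 0.0
    endloop
  endfacet
  facet normal 0.0000 0.0000 -1.0000
    outer loop
      vertex 1.5 12.7 0.0
      vertex 5.5 15.6 0.0
      vertex 16.0 8.0 0.0
    endloop
  endfacet
  facet normal 0.0000 0.0000 -1.0000
    outer loop
      vertex 0.0 8.0 0.0
      vertex 1.5 12.7 0.0
      vertex 16.0 8.0 0.0
    endloop
  endfacet
  facet normal 0.0000 0.0000 -1.0000
    outer loop
      vertex 1.5 3.3 0.0
      vertex 0.0 8.0 0.0
      vertex 16.0 8.0 0.0
    endloop
  endfacet
  facet normal 0.0000 0.0000 -1.0000
    outer loop
      vertex 5.5 0.4 0.0
      vertex 1.5 3.3 0.0
      vertex 16.0 8.0 0.0
    endloop
  endfacet
  facet normal 0.0000 0.0000 -1.0000
    outer loop
      vertex 10.5 0.4 0.0
      vertex 5.5 0.4 0.0
      vertex 16.0 8.0 0.0
    endloop
  endfacet
  facet normal 0.0000 0.0000 -1.0000
    outer loop
      vertex 14.5 3.3 0.0
      vertex 10.5 0.4 0.0
      vertex 16.0 8.0 0.0
    endloop
  endfacet
  facet normal 0.0000 0.0000 1.0000
    outer loop
      vertex 16.0 8.0 14.0
      vertex 14.5 12.7 14.0
      vertex 10.5 15.6 14.0
    endloop
  endfacet
  facet normal 0.0000 0.0000 1.0000
    outer loop
      vertex 16.0 8.0 14.0
      vertex 10.5 15.6 14.0
      vertex 5.5 15.6 14.0
    endloop
  endfacet
  facet normal 0.0000 0.0000 1.0000
    outer loop
      vertex 16.0 8.0 14.0
      vertex 5.5 15.6 14.0
      vertex 1.5 12.7 14.0
    endloop
  endfacet
  facet normal 0.0000 0.0000 1.0000
    outer loop
      vertex 16.0 8.0 14.0
      vertex 1.5 12.7 14.0
      vertex 0.0 8.0 14.0
    endloop
  endfacet
  facet normal 0.0000 0.0000 1.0000
    outer loop
      vertex 16.0 8.0 14.0
      vertex 0.0 8.0 14.0
      vertex 1.5 3.3 14.0
    endloop
  endfacet
  facet normal 0.0000 0.0000 1.0000
    outer loop
      vertex 16.0 8.0 14.0
      vertex 1.5 3.3 14.0
      vertex 5.5 0.4 14.0
    endloop
  endfacet
  facet normal 0.0000 0.0000 1.0000
    outer loop
      vertex 16.0 8.0 14.0
      vertex 5.5 0.4 14.0
      vertex 10.5 0.4 14.0
    endloop
  endfacet
  facet normal 0.0000 0.0000 1.0000
    outer loop
      vertex 16.0 8.0 14.0
      vertex 10.5 0.4 14.0
      vertex 14.5 3.3 14.0
    endloop
  endfacet
  facet normal 0.9527 0.3040 0.0000
    outer loop
      vertex 16.0 8.0 0.0
      vertex 14.5 12.7 0.0
      vertex 14.5 12.7 14.0
    endloop
  endfacet
  facet normal 0.9527 0.3040 0.0000
    outer loop
      vertex 16.0 8.0 0.0
      vertex 14.5 12.7 14.0
      vertex 16.0 8.0 14.0
    endloop
  endfacet
  facet normal 0.5870 0.8096 0.0000
    outer loop
      vertex 14.5 12.7 0.0
      vertex 10.5 15.6 0.0
      vertex 10.5 15.6 14.0
    endloop
  endfacet
  facet normal 0.5870 0.8096 0.0000
    outer loop
      vertex 14.5 12.7 0.0
      vertex 10.5 15.6 14.0
      vertex 14.5 12.7 14.0
    endloop
  endfacet
  facet normal 0.0000 1.0000 0.0000
    outer loop
      vertex 10.5 15.6 0.0
      vertex 5.5 15.6 0.0
      vertex 5.5 15.6 14.0
    endloop
  endfacet
  facet normal 0.0000 1.0000 0.0000
    outer loop
      vertex 10.5 15.6 0.0
      vertex 5.5 15.6 14.0
      vertex 10.5 15.6 14.0
    endloop
  endfacet
  facet normal -0.5870 0.8096 0.0000
    outer loop
      vertex 5.5 15.6 0.0
      vertex 1.5 12.7 0.0
      vertex 1.5 12.7 14.0
    endloop
  endfacet
  facet normal -0.5870 0.8096 0.0000
    outer loop
      vertex 5.5 15.6 0.0
      vertex 1.5 12.7 14.0
      vertex 5.5 15.6 14.0
    endloop
  endfacet
  facet normal -0.9527 0.3040 0.0000
    outer loop
      vertex 1.5 12.7 0.0
      vertex 0.0 8.0 0.0
      vertex 0.0 8.0 14.0
    endloop
  endfacet
  facet normal -0.9527 0.3040 0.0000
    outer loop
      vertex 1.5 12.7 0.0
      vertex 0.0 8.0 14.0
      vertex 1.5 12.7 14.0
    endloop
  endfacet
  facet normal -0.9527 -0.3040 0.0000
    outer loop
      vertex 0.0 8.0 0.0
      vertex 1.5 3.3 0.0
      vertex 1.5 3.3 14.0
    endloop
  endfacet
  facet normal -0.9527 -0.3040 0.0000
    outer loop
      vertex 0.0 8.0 0.0
      vertex 1.5 3.3 14.0
      vertex 0.0 8.0 14.0
    endloop
  endfacet
  facet normal -0.5870 -0.8096 0.0000
    outer loop
      vertex 1.5 3.3 0.0
      vertex 5.5 0.4 0.0
      vertex 5.5 0.4 14.0
    endloop
  endfacet
  facet normal -0.5870 -0.8096 0.0000
    outer loop
      vertex 1.5 3.3 0.0
      vertex 5.5 0.4 14.0
      vertex 1.5 3.3 14.0
    endloop
  endfacet
  facet normal 0.0000 -1.0000 0.0000
    outer loop
      vertex 5.5 0.4 0.0
      vertex 10.5 0.4 0.0
      vertex 10.5 0.4 14.0
    endloop
  endfacet
  facet normal 0.0000 -1.0000 0.0000
    outer loop
      vertex 5.5 0.4 0.0
      vertex 10.5 0.4 14.0
      vertex 5.5 0.4 14.0
    endloop
  endfacet
  facet normal 0.5870 -0.8096 0.0000
    outer loop
      vertex 10.5 0.4 0.0
      vertex 14.5 3.3 0.0
      vertex 14.5 3.3 14.0
    endloop
  endfacet
  facet normal 0.5870 -0.8096 0.0000
    outer loop
      vertex 10.5 0.4 0.0
      vertex 14.5 3.3 14.0
      vertex 10.5 0.4 14.0
    endloop
  endfacet
  facet normal 0.9527 -0.3040 0.0000
    outer loop
      vertex 14.5 3.3 0.0
      vertex 16.0 8.0 0.0
      vertex 16.0 8.0 14.0
    endloop
  endfacet
  facet normal 0.9527 -0.3040 0.0000
    outer loop
      vertex 14.5 3.3 0.0
      vertex 16.0 8.0 14.0
      vertex 14.5 3.3 14.0
    endloop
  endfacet
endsolid part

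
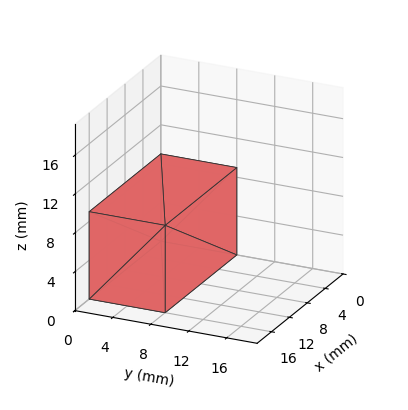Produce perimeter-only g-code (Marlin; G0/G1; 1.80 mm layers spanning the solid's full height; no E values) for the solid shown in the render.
Reading the render: the shape is a rectangular box, roughly 16 × 8 mm footprint and 9 mm tall (dimensions read to the nearest mm from the axis ticks). For the g-code, the solid's height is divided into equal slices at the stated Δz and each level perimeter traced with G1 moves after a G0 lift.

; perimeter-only toolpath
G21 ; units = mm
G90 ; absolute positioning
G28 ; home
; layer 1
G0 Z1.80
G0 X0.00 Y0.00
G1 X16.00 Y0.00
G1 X16.00 Y8.00
G1 X0.00 Y8.00
G1 X0.00 Y0.00
; layer 2
G0 Z3.60
G0 X0.00 Y0.00
G1 X16.00 Y0.00
G1 X16.00 Y8.00
G1 X0.00 Y8.00
G1 X0.00 Y0.00
; layer 3
G0 Z5.40
G0 X0.00 Y0.00
G1 X16.00 Y0.00
G1 X16.00 Y8.00
G1 X0.00 Y8.00
G1 X0.00 Y0.00
; layer 4
G0 Z7.20
G0 X0.00 Y0.00
G1 X16.00 Y0.00
G1 X16.00 Y8.00
G1 X0.00 Y8.00
G1 X0.00 Y0.00
; layer 5
G0 Z9.00
G0 X0.00 Y0.00
G1 X16.00 Y0.00
G1 X16.00 Y8.00
G1 X0.00 Y8.00
G1 X0.00 Y0.00
M2 ; end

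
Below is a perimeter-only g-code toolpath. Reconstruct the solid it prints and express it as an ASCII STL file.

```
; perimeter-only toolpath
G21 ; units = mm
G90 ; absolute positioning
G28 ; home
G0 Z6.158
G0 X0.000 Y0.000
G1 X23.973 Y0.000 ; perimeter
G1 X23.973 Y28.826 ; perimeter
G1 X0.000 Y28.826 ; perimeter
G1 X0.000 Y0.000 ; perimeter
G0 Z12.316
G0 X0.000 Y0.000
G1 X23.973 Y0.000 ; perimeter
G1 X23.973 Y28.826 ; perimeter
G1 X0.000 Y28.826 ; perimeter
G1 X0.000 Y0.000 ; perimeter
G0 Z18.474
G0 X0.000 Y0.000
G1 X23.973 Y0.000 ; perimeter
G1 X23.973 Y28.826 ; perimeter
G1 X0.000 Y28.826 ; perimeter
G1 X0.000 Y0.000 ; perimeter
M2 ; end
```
solid part
  facet normal 0.0000 0.0000 -1.0000
    outer loop
      vertex 23.973 28.826 0.000
      vertex 23.973 0.000 0.000
      vertex 0.000 0.000 0.000
    endloop
  endfacet
  facet normal 0.0000 0.0000 -1.0000
    outer loop
      vertex 0.000 28.826 0.000
      vertex 23.973 28.826 0.000
      vertex 0.000 0.000 0.000
    endloop
  endfacet
  facet normal 0.0000 0.0000 1.0000
    outer loop
      vertex 0.000 0.000 18.474
      vertex 23.973 0.000 18.474
      vertex 23.973 28.826 18.474
    endloop
  endfacet
  facet normal 0.0000 0.0000 1.0000
    outer loop
      vertex 0.000 0.000 18.474
      vertex 23.973 28.826 18.474
      vertex 0.000 28.826 18.474
    endloop
  endfacet
  facet normal 0.0000 -1.0000 0.0000
    outer loop
      vertex 0.000 0.000 0.000
      vertex 23.973 0.000 0.000
      vertex 23.973 0.000 18.474
    endloop
  endfacet
  facet normal 0.0000 -1.0000 0.0000
    outer loop
      vertex 0.000 0.000 0.000
      vertex 23.973 0.000 18.474
      vertex 0.000 0.000 18.474
    endloop
  endfacet
  facet normal 0.0000 1.0000 0.0000
    outer loop
      vertex 23.973 28.826 18.474
      vertex 23.973 28.826 0.000
      vertex 0.000 28.826 0.000
    endloop
  endfacet
  facet normal 0.0000 1.0000 0.0000
    outer loop
      vertex 0.000 28.826 18.474
      vertex 23.973 28.826 18.474
      vertex 0.000 28.826 0.000
    endloop
  endfacet
  facet normal -1.0000 0.0000 0.0000
    outer loop
      vertex 0.000 28.826 18.474
      vertex 0.000 28.826 0.000
      vertex 0.000 0.000 0.000
    endloop
  endfacet
  facet normal -1.0000 0.0000 0.0000
    outer loop
      vertex 0.000 0.000 18.474
      vertex 0.000 28.826 18.474
      vertex 0.000 0.000 0.000
    endloop
  endfacet
  facet normal 1.0000 0.0000 0.0000
    outer loop
      vertex 23.973 0.000 0.000
      vertex 23.973 28.826 0.000
      vertex 23.973 28.826 18.474
    endloop
  endfacet
  facet normal 1.0000 0.0000 0.0000
    outer loop
      vertex 23.973 0.000 0.000
      vertex 23.973 28.826 18.474
      vertex 23.973 0.000 18.474
    endloop
  endfacet
endsolid part

The G0 Z moves step by Δz≈6.158 mm. Every layer's G1 loop is the same polygon, so the solid is a straight extrusion of it from z=0 to z≈18.5. Closing with flat bottom and top caps and triangulating gives 12 facets — a rectangular box, roughly 24 × 28.8 mm footprint and 18.5 mm tall.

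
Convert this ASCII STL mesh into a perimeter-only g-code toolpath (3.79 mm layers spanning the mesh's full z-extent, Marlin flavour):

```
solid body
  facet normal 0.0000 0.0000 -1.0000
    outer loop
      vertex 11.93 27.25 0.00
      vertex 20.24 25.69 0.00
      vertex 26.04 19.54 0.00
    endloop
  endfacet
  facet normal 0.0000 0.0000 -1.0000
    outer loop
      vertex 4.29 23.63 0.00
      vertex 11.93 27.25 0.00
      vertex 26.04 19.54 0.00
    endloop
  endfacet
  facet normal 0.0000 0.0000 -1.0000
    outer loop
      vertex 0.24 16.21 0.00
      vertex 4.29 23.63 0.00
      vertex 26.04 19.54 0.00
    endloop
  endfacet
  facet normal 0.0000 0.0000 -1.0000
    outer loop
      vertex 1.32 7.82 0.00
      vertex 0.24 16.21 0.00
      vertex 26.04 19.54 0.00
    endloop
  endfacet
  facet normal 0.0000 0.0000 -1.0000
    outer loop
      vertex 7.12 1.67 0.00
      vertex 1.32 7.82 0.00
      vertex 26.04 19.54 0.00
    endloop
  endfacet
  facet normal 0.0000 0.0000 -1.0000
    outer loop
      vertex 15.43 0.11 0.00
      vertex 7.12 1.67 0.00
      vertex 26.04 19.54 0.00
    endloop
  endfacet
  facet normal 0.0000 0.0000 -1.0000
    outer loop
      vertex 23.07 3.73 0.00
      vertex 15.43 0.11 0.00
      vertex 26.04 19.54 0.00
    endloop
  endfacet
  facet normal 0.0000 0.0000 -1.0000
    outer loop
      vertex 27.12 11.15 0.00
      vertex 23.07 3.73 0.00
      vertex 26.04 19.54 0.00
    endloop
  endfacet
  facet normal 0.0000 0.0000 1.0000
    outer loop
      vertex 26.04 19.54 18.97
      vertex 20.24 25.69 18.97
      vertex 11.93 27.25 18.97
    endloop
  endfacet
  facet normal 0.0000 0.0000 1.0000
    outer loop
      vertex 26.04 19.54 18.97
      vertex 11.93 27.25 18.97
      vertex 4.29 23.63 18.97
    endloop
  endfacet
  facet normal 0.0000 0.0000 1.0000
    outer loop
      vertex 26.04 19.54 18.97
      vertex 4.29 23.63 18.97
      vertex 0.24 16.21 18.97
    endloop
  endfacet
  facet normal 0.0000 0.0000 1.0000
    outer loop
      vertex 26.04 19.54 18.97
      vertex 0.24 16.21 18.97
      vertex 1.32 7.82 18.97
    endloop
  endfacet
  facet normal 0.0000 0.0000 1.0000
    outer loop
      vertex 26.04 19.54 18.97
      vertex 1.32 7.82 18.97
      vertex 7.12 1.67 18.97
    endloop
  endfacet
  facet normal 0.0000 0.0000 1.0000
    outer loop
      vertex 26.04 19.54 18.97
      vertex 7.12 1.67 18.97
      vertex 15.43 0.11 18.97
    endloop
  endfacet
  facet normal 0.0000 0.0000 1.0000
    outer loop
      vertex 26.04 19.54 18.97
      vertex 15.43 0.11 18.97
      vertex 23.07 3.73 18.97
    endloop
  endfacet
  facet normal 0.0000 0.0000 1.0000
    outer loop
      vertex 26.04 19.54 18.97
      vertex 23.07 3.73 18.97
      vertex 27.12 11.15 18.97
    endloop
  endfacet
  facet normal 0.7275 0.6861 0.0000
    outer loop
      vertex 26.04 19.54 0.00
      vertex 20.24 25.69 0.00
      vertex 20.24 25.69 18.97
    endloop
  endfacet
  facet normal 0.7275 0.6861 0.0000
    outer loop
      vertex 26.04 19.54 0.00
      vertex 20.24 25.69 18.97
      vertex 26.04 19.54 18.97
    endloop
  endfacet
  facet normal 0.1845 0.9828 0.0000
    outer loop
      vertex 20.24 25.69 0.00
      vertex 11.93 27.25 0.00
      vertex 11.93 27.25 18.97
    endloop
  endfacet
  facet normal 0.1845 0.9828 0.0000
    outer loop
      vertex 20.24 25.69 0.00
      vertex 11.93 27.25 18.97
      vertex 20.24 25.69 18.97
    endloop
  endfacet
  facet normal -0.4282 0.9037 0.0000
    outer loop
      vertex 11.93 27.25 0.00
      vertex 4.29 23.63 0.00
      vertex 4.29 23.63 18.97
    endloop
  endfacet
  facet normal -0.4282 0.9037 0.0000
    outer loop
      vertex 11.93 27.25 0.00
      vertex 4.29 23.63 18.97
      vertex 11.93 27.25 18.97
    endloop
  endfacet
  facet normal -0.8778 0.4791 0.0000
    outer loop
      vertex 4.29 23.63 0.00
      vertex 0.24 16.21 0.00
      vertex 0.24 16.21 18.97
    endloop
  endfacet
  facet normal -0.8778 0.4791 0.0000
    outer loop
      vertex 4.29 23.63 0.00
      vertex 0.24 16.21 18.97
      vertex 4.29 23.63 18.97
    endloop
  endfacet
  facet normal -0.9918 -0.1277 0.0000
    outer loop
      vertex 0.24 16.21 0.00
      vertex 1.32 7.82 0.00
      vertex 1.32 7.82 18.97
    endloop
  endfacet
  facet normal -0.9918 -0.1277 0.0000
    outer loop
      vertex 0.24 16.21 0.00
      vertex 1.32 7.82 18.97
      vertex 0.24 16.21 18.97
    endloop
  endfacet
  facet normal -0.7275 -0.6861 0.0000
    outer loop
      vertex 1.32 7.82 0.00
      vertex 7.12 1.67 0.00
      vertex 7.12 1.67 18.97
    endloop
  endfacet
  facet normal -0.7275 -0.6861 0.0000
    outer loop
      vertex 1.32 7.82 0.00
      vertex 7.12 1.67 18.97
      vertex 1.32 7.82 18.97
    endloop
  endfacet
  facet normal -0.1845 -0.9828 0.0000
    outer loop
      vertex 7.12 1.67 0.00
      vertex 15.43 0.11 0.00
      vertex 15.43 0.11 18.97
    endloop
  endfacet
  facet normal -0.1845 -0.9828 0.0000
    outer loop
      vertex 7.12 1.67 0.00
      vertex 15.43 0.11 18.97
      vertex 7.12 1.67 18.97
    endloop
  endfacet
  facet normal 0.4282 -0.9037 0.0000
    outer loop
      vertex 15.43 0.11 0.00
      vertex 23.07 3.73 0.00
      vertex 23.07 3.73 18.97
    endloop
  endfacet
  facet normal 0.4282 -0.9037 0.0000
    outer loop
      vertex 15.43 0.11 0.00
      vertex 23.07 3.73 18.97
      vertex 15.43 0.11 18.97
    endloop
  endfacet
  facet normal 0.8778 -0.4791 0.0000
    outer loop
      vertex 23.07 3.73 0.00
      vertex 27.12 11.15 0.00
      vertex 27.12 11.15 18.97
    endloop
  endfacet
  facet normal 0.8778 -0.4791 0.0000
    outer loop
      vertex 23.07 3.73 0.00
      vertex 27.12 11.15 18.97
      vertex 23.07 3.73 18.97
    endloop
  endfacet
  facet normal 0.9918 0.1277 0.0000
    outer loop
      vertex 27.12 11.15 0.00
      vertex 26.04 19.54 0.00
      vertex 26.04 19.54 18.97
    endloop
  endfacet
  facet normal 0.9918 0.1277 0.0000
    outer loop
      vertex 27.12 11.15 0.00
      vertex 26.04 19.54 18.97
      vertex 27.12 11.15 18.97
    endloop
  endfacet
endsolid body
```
; perimeter-only toolpath
G21 ; units = mm
G90 ; absolute positioning
G28 ; home
; layer 1
G0 Z3.79
G0 X26.04 Y19.54
G1 X20.24 Y25.69
G1 X11.93 Y27.25
G1 X4.29 Y23.63
G1 X0.24 Y16.21
G1 X1.32 Y7.82
G1 X7.12 Y1.67
G1 X15.43 Y0.11
G1 X23.07 Y3.73
G1 X27.12 Y11.15
G1 X26.04 Y19.54
; layer 2
G0 Z7.59
G0 X26.04 Y19.54
G1 X20.24 Y25.69
G1 X11.93 Y27.25
G1 X4.29 Y23.63
G1 X0.24 Y16.21
G1 X1.32 Y7.82
G1 X7.12 Y1.67
G1 X15.43 Y0.11
G1 X23.07 Y3.73
G1 X27.12 Y11.15
G1 X26.04 Y19.54
; layer 3
G0 Z11.38
G0 X26.04 Y19.54
G1 X20.24 Y25.69
G1 X11.93 Y27.25
G1 X4.29 Y23.63
G1 X0.24 Y16.21
G1 X1.32 Y7.82
G1 X7.12 Y1.67
G1 X15.43 Y0.11
G1 X23.07 Y3.73
G1 X27.12 Y11.15
G1 X26.04 Y19.54
; layer 4
G0 Z15.18
G0 X26.04 Y19.54
G1 X20.24 Y25.69
G1 X11.93 Y27.25
G1 X4.29 Y23.63
G1 X0.24 Y16.21
G1 X1.32 Y7.82
G1 X7.12 Y1.67
G1 X15.43 Y0.11
G1 X23.07 Y3.73
G1 X27.12 Y11.15
G1 X26.04 Y19.54
; layer 5
G0 Z18.97
G0 X26.04 Y19.54
G1 X20.24 Y25.69
G1 X11.93 Y27.25
G1 X4.29 Y23.63
G1 X0.24 Y16.21
G1 X1.32 Y7.82
G1 X7.12 Y1.67
G1 X15.43 Y0.11
G1 X23.07 Y3.73
G1 X27.12 Y11.15
G1 X26.04 Y19.54
M2 ; end

The solid is a regular 10-sided prism (a cylinder approximated with 10 flat sides), circumscribed radius ≈ 13.7 mm, height ≈ 19 mm. Slicing at Δz = 3.79 mm — 5 equal slices spanning the solid's height, so layer i sits at z = i·h/5 — gives 5 non-empty perimeters. Each is a 10-segment closed polygon; G0 lifts to the layer z and rapids to the start vertex, then G1 traces the edges.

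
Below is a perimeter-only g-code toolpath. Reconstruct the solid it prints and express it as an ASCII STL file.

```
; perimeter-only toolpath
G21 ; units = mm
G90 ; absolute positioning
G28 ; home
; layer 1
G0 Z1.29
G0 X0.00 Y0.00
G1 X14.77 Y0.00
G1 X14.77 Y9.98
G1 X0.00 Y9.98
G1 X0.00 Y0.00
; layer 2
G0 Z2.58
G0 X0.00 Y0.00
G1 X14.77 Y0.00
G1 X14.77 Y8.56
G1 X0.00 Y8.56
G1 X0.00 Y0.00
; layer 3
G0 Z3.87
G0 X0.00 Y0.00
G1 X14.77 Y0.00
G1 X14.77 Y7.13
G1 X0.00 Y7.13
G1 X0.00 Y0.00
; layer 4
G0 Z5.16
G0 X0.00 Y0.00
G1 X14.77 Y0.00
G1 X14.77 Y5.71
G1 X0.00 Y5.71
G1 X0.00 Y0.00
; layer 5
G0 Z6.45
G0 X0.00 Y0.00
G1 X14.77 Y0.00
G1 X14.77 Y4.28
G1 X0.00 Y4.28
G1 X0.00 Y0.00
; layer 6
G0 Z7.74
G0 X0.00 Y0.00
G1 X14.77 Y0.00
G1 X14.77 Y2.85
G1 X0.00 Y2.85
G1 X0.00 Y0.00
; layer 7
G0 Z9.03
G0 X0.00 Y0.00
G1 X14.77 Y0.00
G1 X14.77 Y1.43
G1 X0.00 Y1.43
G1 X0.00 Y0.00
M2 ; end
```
solid part
  facet normal 0.0000 0.0000 -1.0000
    outer loop
      vertex 14.77 11.41 0.00
      vertex 14.77 0.00 0.00
      vertex 0.00 0.00 0.00
    endloop
  endfacet
  facet normal 0.0000 0.0000 -1.0000
    outer loop
      vertex 0.00 11.41 0.00
      vertex 14.77 11.41 0.00
      vertex 0.00 0.00 0.00
    endloop
  endfacet
  facet normal 0.0000 -1.0000 0.0000
    outer loop
      vertex 0.00 0.00 0.00
      vertex 14.77 0.00 0.00
      vertex 14.77 0.00 10.32
    endloop
  endfacet
  facet normal 0.0000 -1.0000 0.0000
    outer loop
      vertex 0.00 0.00 0.00
      vertex 14.77 0.00 10.32
      vertex 0.00 0.00 10.32
    endloop
  endfacet
  facet normal 0.0000 0.6708 0.7416
    outer loop
      vertex 0.00 0.00 10.32
      vertex 14.77 0.00 10.32
      vertex 14.77 11.41 0.00
    endloop
  endfacet
  facet normal 0.0000 0.6708 0.7416
    outer loop
      vertex 0.00 0.00 10.32
      vertex 14.77 11.41 0.00
      vertex 0.00 11.41 0.00
    endloop
  endfacet
  facet normal -1.0000 0.0000 0.0000
    outer loop
      vertex 0.00 0.00 10.32
      vertex 0.00 11.41 0.00
      vertex 0.00 0.00 0.00
    endloop
  endfacet
  facet normal 1.0000 0.0000 0.0000
    outer loop
      vertex 14.77 0.00 0.00
      vertex 14.77 11.41 0.00
      vertex 14.77 0.00 10.32
    endloop
  endfacet
endsolid part

The G0 Z moves step by Δz≈1.29 mm. The G1 loops shrink linearly with z, so the solid tapers from its base footprint up to z≈10.3. Closing with a flat bottom cap and the tapered top and triangulating gives 8 facets — a wedge (ramp): 14.8 × 11.4 mm base, rising to 10.3 mm along the y=0 edge and sloping linearly to z=0 at y=11.4.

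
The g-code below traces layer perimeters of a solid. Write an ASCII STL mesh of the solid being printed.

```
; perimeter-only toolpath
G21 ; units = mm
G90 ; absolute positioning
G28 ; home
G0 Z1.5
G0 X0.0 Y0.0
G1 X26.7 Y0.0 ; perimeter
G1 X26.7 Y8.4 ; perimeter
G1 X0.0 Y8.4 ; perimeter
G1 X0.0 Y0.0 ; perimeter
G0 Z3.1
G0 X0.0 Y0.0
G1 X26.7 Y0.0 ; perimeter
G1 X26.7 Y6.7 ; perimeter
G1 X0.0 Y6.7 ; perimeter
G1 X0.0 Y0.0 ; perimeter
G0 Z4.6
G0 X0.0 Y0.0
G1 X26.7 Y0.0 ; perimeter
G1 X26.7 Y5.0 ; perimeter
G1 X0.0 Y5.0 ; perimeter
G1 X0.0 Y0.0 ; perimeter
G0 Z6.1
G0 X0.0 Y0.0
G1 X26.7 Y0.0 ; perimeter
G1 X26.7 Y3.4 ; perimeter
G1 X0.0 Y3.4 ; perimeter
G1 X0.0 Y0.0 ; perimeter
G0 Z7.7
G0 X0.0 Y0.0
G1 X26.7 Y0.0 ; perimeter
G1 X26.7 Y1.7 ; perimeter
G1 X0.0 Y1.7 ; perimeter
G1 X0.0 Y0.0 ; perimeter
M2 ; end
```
solid part
  facet normal 0.0000 0.0000 -1.0000
    outer loop
      vertex 26.7 10.1 0.0
      vertex 26.7 0.0 0.0
      vertex 0.0 0.0 0.0
    endloop
  endfacet
  facet normal 0.0000 0.0000 -1.0000
    outer loop
      vertex 0.0 10.1 0.0
      vertex 26.7 10.1 0.0
      vertex 0.0 0.0 0.0
    endloop
  endfacet
  facet normal 0.0000 -1.0000 0.0000
    outer loop
      vertex 0.0 0.0 0.0
      vertex 26.7 0.0 0.0
      vertex 26.7 0.0 9.2
    endloop
  endfacet
  facet normal 0.0000 -1.0000 0.0000
    outer loop
      vertex 0.0 0.0 0.0
      vertex 26.7 0.0 9.2
      vertex 0.0 0.0 9.2
    endloop
  endfacet
  facet normal 0.0000 0.6734 0.7393
    outer loop
      vertex 0.0 0.0 9.2
      vertex 26.7 0.0 9.2
      vertex 26.7 10.1 0.0
    endloop
  endfacet
  facet normal 0.0000 0.6734 0.7393
    outer loop
      vertex 0.0 0.0 9.2
      vertex 26.7 10.1 0.0
      vertex 0.0 10.1 0.0
    endloop
  endfacet
  facet normal -1.0000 0.0000 0.0000
    outer loop
      vertex 0.0 0.0 9.2
      vertex 0.0 10.1 0.0
      vertex 0.0 0.0 0.0
    endloop
  endfacet
  facet normal 1.0000 0.0000 0.0000
    outer loop
      vertex 26.7 0.0 0.0
      vertex 26.7 10.1 0.0
      vertex 26.7 0.0 9.2
    endloop
  endfacet
endsolid part

The G0 Z moves step by Δz≈1.5 mm. The G1 loops shrink linearly with z, so the solid tapers from its base footprint up to z≈9.2. Closing with a flat bottom cap and the tapered top and triangulating gives 8 facets — a wedge (ramp): 26.7 × 10.1 mm base, rising to 9.2 mm along the y=0 edge and sloping linearly to z=0 at y=10.1.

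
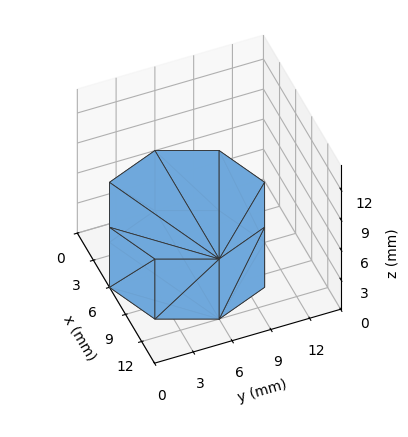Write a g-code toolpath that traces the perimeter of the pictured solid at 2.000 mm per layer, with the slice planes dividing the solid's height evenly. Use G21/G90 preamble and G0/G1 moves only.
Reading the render: the shape is a regular 8-sided prism (a cylinder approximated with 8 flat sides), circumscribed radius ≈ 6 mm, height ≈ 6 mm (dimensions read to the nearest mm from the axis ticks). For the g-code, the solid's height is divided into equal slices at the stated Δz and each level perimeter traced with G1 moves after a G0 lift.

; perimeter-only toolpath
G21 ; units = mm
G90 ; absolute positioning
G28 ; home
; layer 1
G0 Z2.000
G0 X12.000 Y6.000
G1 X10.243 Y10.243
G1 X6.000 Y12.000
G1 X1.757 Y10.243
G1 X0.000 Y6.000
G1 X1.757 Y1.757
G1 X6.000 Y0.000
G1 X10.243 Y1.757
G1 X12.000 Y6.000
; layer 2
G0 Z4.000
G0 X12.000 Y6.000
G1 X10.243 Y10.243
G1 X6.000 Y12.000
G1 X1.757 Y10.243
G1 X0.000 Y6.000
G1 X1.757 Y1.757
G1 X6.000 Y0.000
G1 X10.243 Y1.757
G1 X12.000 Y6.000
; layer 3
G0 Z6.000
G0 X12.000 Y6.000
G1 X10.243 Y10.243
G1 X6.000 Y12.000
G1 X1.757 Y10.243
G1 X0.000 Y6.000
G1 X1.757 Y1.757
G1 X6.000 Y0.000
G1 X10.243 Y1.757
G1 X12.000 Y6.000
M2 ; end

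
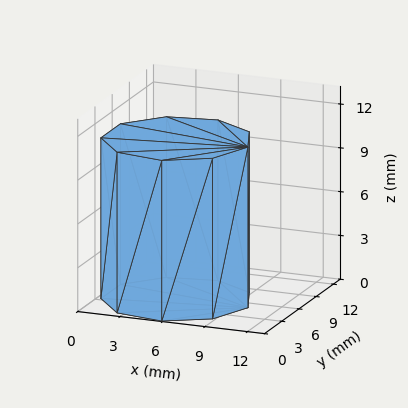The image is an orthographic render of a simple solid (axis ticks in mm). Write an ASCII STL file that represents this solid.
Reading the render: the shape is a regular 9-sided prism (a cylinder approximated with 9 flat sides), circumscribed radius ≈ 5 mm, height ≈ 11 mm (dimensions read to the nearest mm from the axis ticks). For the STL, each face is triangulated and given an outward normal.

solid part
  facet normal 0.0000 0.0000 -1.0000
    outer loop
      vertex 5.9 9.9 0.0
      vertex 8.8 8.2 0.0
      vertex 10.0 5.0 0.0
    endloop
  endfacet
  facet normal 0.0000 0.0000 -1.0000
    outer loop
      vertex 2.5 9.3 0.0
      vertex 5.9 9.9 0.0
      vertex 10.0 5.0 0.0
    endloop
  endfacet
  facet normal 0.0000 0.0000 -1.0000
    outer loop
      vertex 0.3 6.7 0.0
      vertex 2.5 9.3 0.0
      vertex 10.0 5.0 0.0
    endloop
  endfacet
  facet normal 0.0000 0.0000 -1.0000
    outer loop
      vertex 0.3 3.3 0.0
      vertex 0.3 6.7 0.0
      vertex 10.0 5.0 0.0
    endloop
  endfacet
  facet normal 0.0000 0.0000 -1.0000
    outer loop
      vertex 2.5 0.7 0.0
      vertex 0.3 3.3 0.0
      vertex 10.0 5.0 0.0
    endloop
  endfacet
  facet normal 0.0000 0.0000 -1.0000
    outer loop
      vertex 5.9 0.1 0.0
      vertex 2.5 0.7 0.0
      vertex 10.0 5.0 0.0
    endloop
  endfacet
  facet normal 0.0000 0.0000 -1.0000
    outer loop
      vertex 8.8 1.8 0.0
      vertex 5.9 0.1 0.0
      vertex 10.0 5.0 0.0
    endloop
  endfacet
  facet normal 0.0000 0.0000 1.0000
    outer loop
      vertex 10.0 5.0 11.0
      vertex 8.8 8.2 11.0
      vertex 5.9 9.9 11.0
    endloop
  endfacet
  facet normal 0.0000 0.0000 1.0000
    outer loop
      vertex 10.0 5.0 11.0
      vertex 5.9 9.9 11.0
      vertex 2.5 9.3 11.0
    endloop
  endfacet
  facet normal 0.0000 0.0000 1.0000
    outer loop
      vertex 10.0 5.0 11.0
      vertex 2.5 9.3 11.0
      vertex 0.3 6.7 11.0
    endloop
  endfacet
  facet normal 0.0000 0.0000 1.0000
    outer loop
      vertex 10.0 5.0 11.0
      vertex 0.3 6.7 11.0
      vertex 0.3 3.3 11.0
    endloop
  endfacet
  facet normal 0.0000 0.0000 1.0000
    outer loop
      vertex 10.0 5.0 11.0
      vertex 0.3 3.3 11.0
      vertex 2.5 0.7 11.0
    endloop
  endfacet
  facet normal 0.0000 0.0000 1.0000
    outer loop
      vertex 10.0 5.0 11.0
      vertex 2.5 0.7 11.0
      vertex 5.9 0.1 11.0
    endloop
  endfacet
  facet normal 0.0000 0.0000 1.0000
    outer loop
      vertex 10.0 5.0 11.0
      vertex 5.9 0.1 11.0
      vertex 8.8 1.8 11.0
    endloop
  endfacet
  facet normal 0.9363 0.3511 0.0000
    outer loop
      vertex 10.0 5.0 0.0
      vertex 8.8 8.2 0.0
      vertex 8.8 8.2 11.0
    endloop
  endfacet
  facet normal 0.9363 0.3511 0.0000
    outer loop
      vertex 10.0 5.0 0.0
      vertex 8.8 8.2 11.0
      vertex 10.0 5.0 11.0
    endloop
  endfacet
  facet normal 0.5057 0.8627 0.0000
    outer loop
      vertex 8.8 8.2 0.0
      vertex 5.9 9.9 0.0
      vertex 5.9 9.9 11.0
    endloop
  endfacet
  facet normal 0.5057 0.8627 0.0000
    outer loop
      vertex 8.8 8.2 0.0
      vertex 5.9 9.9 11.0
      vertex 8.8 8.2 11.0
    endloop
  endfacet
  facet normal -0.1738 0.9848 0.0000
    outer loop
      vertex 5.9 9.9 0.0
      vertex 2.5 9.3 0.0
      vertex 2.5 9.3 11.0
    endloop
  endfacet
  facet normal -0.1738 0.9848 0.0000
    outer loop
      vertex 5.9 9.9 0.0
      vertex 2.5 9.3 11.0
      vertex 5.9 9.9 11.0
    endloop
  endfacet
  facet normal -0.7634 0.6459 0.0000
    outer loop
      vertex 2.5 9.3 0.0
      vertex 0.3 6.7 0.0
      vertex 0.3 6.7 11.0
    endloop
  endfacet
  facet normal -0.7634 0.6459 0.0000
    outer loop
      vertex 2.5 9.3 0.0
      vertex 0.3 6.7 11.0
      vertex 2.5 9.3 11.0
    endloop
  endfacet
  facet normal -1.0000 0.0000 0.0000
    outer loop
      vertex 0.3 6.7 0.0
      vertex 0.3 3.3 0.0
      vertex 0.3 3.3 11.0
    endloop
  endfacet
  facet normal -1.0000 0.0000 0.0000
    outer loop
      vertex 0.3 6.7 0.0
      vertex 0.3 3.3 11.0
      vertex 0.3 6.7 11.0
    endloop
  endfacet
  facet normal -0.7634 -0.6459 0.0000
    outer loop
      vertex 0.3 3.3 0.0
      vertex 2.5 0.7 0.0
      vertex 2.5 0.7 11.0
    endloop
  endfacet
  facet normal -0.7634 -0.6459 0.0000
    outer loop
      vertex 0.3 3.3 0.0
      vertex 2.5 0.7 11.0
      vertex 0.3 3.3 11.0
    endloop
  endfacet
  facet normal -0.1738 -0.9848 0.0000
    outer loop
      vertex 2.5 0.7 0.0
      vertex 5.9 0.1 0.0
      vertex 5.9 0.1 11.0
    endloop
  endfacet
  facet normal -0.1738 -0.9848 0.0000
    outer loop
      vertex 2.5 0.7 0.0
      vertex 5.9 0.1 11.0
      vertex 2.5 0.7 11.0
    endloop
  endfacet
  facet normal 0.5057 -0.8627 0.0000
    outer loop
      vertex 5.9 0.1 0.0
      vertex 8.8 1.8 0.0
      vertex 8.8 1.8 11.0
    endloop
  endfacet
  facet normal 0.5057 -0.8627 0.0000
    outer loop
      vertex 5.9 0.1 0.0
      vertex 8.8 1.8 11.0
      vertex 5.9 0.1 11.0
    endloop
  endfacet
  facet normal 0.9363 -0.3511 0.0000
    outer loop
      vertex 8.8 1.8 0.0
      vertex 10.0 5.0 0.0
      vertex 10.0 5.0 11.0
    endloop
  endfacet
  facet normal 0.9363 -0.3511 0.0000
    outer loop
      vertex 8.8 1.8 0.0
      vertex 10.0 5.0 11.0
      vertex 8.8 1.8 11.0
    endloop
  endfacet
endsolid part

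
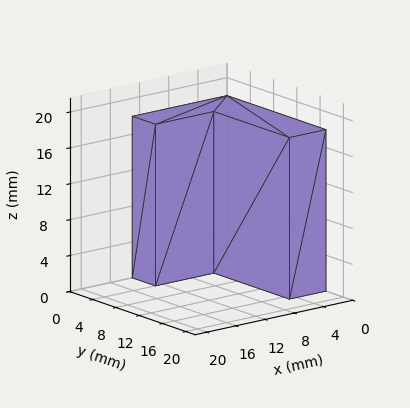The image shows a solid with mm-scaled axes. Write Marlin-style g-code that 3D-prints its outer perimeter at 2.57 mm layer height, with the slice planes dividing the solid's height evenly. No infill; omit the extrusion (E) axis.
Reading the render: the shape is an L-shaped prism: outer 13 × 17 mm, arm thicknesses ≈ 4 mm (horizontal) and 5 mm (vertical), extruded 18 mm in z (dimensions read to the nearest mm from the axis ticks). For the g-code, the solid's height is divided into equal slices at the stated Δz and each level perimeter traced with G1 moves after a G0 lift.

; perimeter-only toolpath
G21 ; units = mm
G90 ; absolute positioning
G28 ; home
; layer 1
G0 Z2.57
G0 X0.00 Y0.00
G1 X13.00 Y0.00
G1 X13.00 Y4.00
G1 X5.00 Y4.00
G1 X5.00 Y17.00
G1 X0.00 Y17.00
G1 X0.00 Y0.00
; layer 2
G0 Z5.14
G0 X0.00 Y0.00
G1 X13.00 Y0.00
G1 X13.00 Y4.00
G1 X5.00 Y4.00
G1 X5.00 Y17.00
G1 X0.00 Y17.00
G1 X0.00 Y0.00
; layer 3
G0 Z7.71
G0 X0.00 Y0.00
G1 X13.00 Y0.00
G1 X13.00 Y4.00
G1 X5.00 Y4.00
G1 X5.00 Y17.00
G1 X0.00 Y17.00
G1 X0.00 Y0.00
; layer 4
G0 Z10.29
G0 X0.00 Y0.00
G1 X13.00 Y0.00
G1 X13.00 Y4.00
G1 X5.00 Y4.00
G1 X5.00 Y17.00
G1 X0.00 Y17.00
G1 X0.00 Y0.00
; layer 5
G0 Z12.86
G0 X0.00 Y0.00
G1 X13.00 Y0.00
G1 X13.00 Y4.00
G1 X5.00 Y4.00
G1 X5.00 Y17.00
G1 X0.00 Y17.00
G1 X0.00 Y0.00
; layer 6
G0 Z15.43
G0 X0.00 Y0.00
G1 X13.00 Y0.00
G1 X13.00 Y4.00
G1 X5.00 Y4.00
G1 X5.00 Y17.00
G1 X0.00 Y17.00
G1 X0.00 Y0.00
; layer 7
G0 Z18.00
G0 X0.00 Y0.00
G1 X13.00 Y0.00
G1 X13.00 Y4.00
G1 X5.00 Y4.00
G1 X5.00 Y17.00
G1 X0.00 Y17.00
G1 X0.00 Y0.00
M2 ; end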